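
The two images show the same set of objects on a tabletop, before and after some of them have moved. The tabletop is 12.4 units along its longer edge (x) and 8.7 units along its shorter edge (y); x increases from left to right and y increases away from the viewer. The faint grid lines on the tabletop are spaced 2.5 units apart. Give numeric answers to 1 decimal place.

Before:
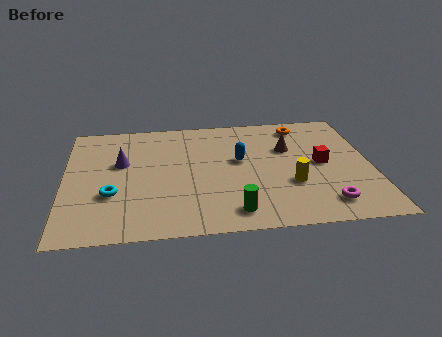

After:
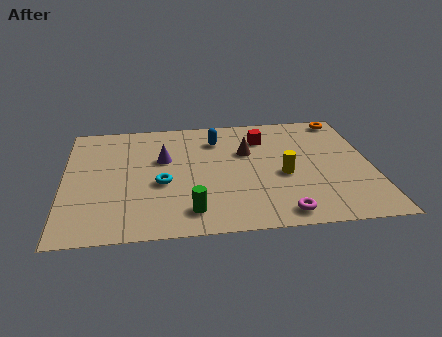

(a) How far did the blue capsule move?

1.9

From (7.1, 5.0) to (6.2, 6.7), the blue capsule covered √(0.9² + 1.7²) ≈ 1.9 units.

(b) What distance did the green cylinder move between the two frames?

1.7

The green cylinder was near (6.7, 1.3) before and (5.0, 1.5) after, so it travelled √(1.7² + 0.2²) ≈ 1.7 units.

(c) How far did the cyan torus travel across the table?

2.1

From (1.9, 3.0) to (3.9, 3.6), the cyan torus covered √(2.0² + 0.6²) ≈ 2.1 units.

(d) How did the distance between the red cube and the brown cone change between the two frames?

-0.6

Before: roughly 1.8 units apart; after: 1.2. That's 0.6 units closer together.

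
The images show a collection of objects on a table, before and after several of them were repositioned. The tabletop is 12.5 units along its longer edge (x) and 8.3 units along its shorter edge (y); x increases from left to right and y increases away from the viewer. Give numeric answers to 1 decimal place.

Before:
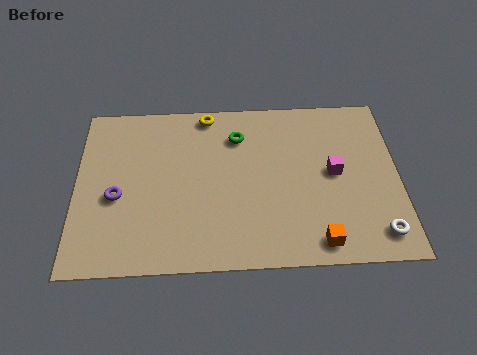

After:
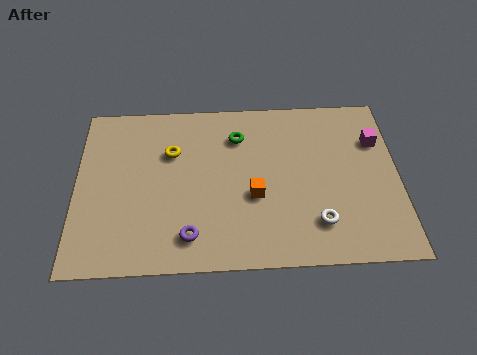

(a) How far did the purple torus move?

3.4

From (1.6, 3.5) to (4.4, 1.5), the purple torus covered √(2.8² + 2.0²) ≈ 3.4 units.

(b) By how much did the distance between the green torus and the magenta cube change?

+1.2

The distance was about 4.2 in the first image and 5.4 in the second, so they moved 1.2 units further apart.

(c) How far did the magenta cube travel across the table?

2.3

From (10.0, 4.3) to (11.7, 5.8), the magenta cube covered √(1.7² + 1.5²) ≈ 2.3 units.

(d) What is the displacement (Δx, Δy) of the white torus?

(-2.3, 0.6)

The white torus was at about (11.6, 1.3) and moved to about (9.3, 1.9).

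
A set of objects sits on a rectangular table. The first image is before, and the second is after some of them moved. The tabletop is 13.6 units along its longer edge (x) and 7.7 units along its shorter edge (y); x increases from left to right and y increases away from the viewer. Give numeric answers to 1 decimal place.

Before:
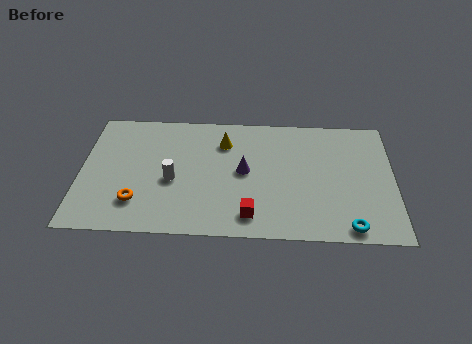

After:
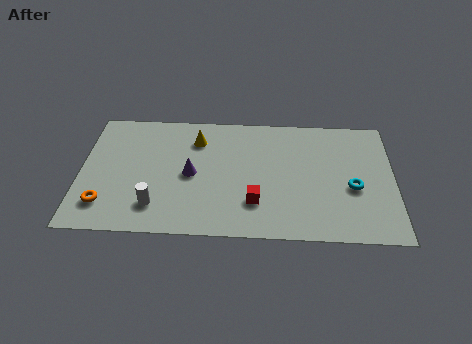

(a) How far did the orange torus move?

1.4

The orange torus moved from about (2.5, 1.9) to (1.1, 1.7), a distance of √(1.4² + 0.2²) ≈ 1.4.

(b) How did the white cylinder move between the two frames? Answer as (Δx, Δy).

(-0.7, -1.6)

The white cylinder was at about (4.0, 3.3) and moved to about (3.3, 1.7).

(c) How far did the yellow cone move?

1.2

The yellow cone moved from about (6.2, 5.8) to (5.0, 5.9), a distance of √(1.2² + 0.1²) ≈ 1.2.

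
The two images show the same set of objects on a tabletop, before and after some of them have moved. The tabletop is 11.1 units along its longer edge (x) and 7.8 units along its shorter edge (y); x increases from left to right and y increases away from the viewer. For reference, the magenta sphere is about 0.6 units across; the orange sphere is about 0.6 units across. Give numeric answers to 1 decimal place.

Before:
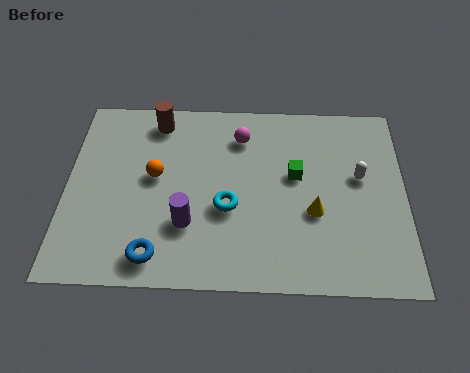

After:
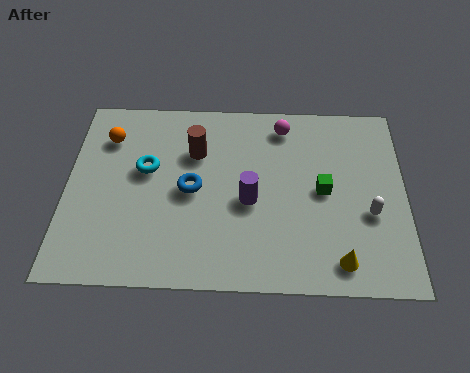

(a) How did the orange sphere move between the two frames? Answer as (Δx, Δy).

(-1.6, 1.6)

From the two frames, the orange sphere sits at roughly (2.9, 4.3) before and (1.3, 5.9) after.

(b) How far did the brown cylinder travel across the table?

1.8

From (2.9, 6.7) to (4.2, 5.4), the brown cylinder covered √(1.3² + 1.3²) ≈ 1.8 units.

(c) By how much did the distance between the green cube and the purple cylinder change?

-1.6

They were about 4.1 units apart before and 2.5 after — 1.6 units closer together.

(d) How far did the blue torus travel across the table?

2.9

The blue torus was near (3.0, 1.1) before and (4.1, 3.8) after, so it travelled √(1.1² + 2.7²) ≈ 2.9 units.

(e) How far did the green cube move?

1.1

The green cube moved from about (7.5, 4.5) to (8.4, 3.9), a distance of √(0.9² + 0.6²) ≈ 1.1.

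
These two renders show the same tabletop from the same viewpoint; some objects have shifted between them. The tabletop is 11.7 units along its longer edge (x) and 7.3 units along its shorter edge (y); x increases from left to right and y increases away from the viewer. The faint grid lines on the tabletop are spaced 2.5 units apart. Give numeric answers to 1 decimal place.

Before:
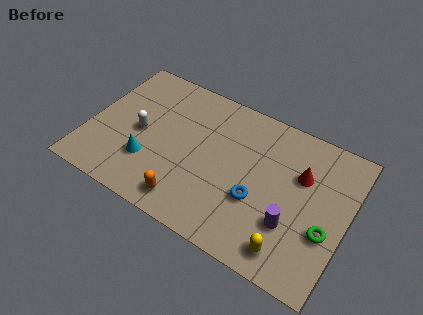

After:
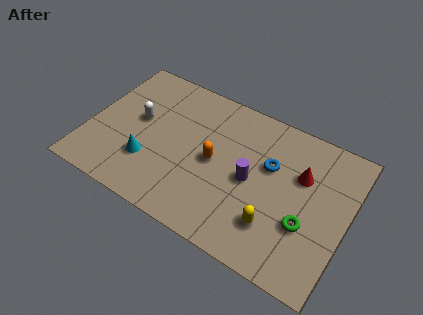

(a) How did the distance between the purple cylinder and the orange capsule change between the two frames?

-3.0

The distance was about 4.7 in the first image and 1.7 in the second, so they moved 3.0 units closer together.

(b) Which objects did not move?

the cyan cone and the red cone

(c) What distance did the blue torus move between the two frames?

1.9

The blue torus moved from about (7.8, 2.7) to (8.1, 4.6), a distance of √(0.3² + 1.9²) ≈ 1.9.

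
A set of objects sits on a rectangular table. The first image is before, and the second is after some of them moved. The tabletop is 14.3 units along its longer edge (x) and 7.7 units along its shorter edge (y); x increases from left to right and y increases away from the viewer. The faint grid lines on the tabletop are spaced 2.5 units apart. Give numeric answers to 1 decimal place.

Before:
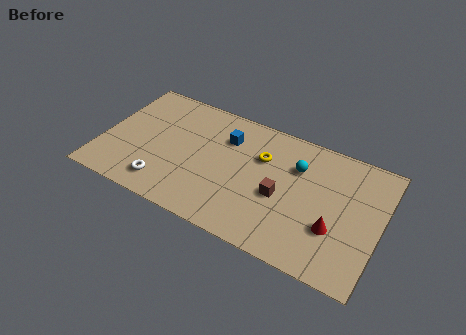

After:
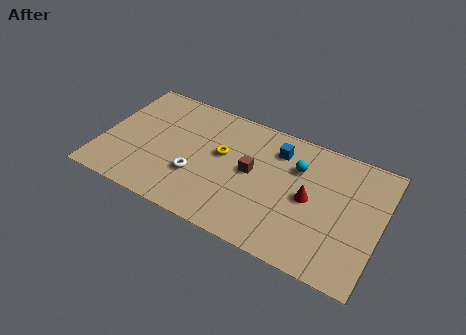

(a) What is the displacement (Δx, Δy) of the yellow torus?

(-2.0, -0.7)

The yellow torus started near (8.1, 5.2) and ended near (6.1, 4.5).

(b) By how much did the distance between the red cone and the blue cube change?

-3.7

They were about 6.6 units apart before and 2.9 after — 3.7 units closer together.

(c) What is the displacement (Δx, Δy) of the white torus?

(1.5, 1.2)

From the two frames, the white torus sits at roughly (3.5, 1.4) before and (5.0, 2.6) after.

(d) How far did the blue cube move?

2.6

From (6.2, 5.6) to (8.8, 6.0), the blue cube covered √(2.6² + 0.4²) ≈ 2.6 units.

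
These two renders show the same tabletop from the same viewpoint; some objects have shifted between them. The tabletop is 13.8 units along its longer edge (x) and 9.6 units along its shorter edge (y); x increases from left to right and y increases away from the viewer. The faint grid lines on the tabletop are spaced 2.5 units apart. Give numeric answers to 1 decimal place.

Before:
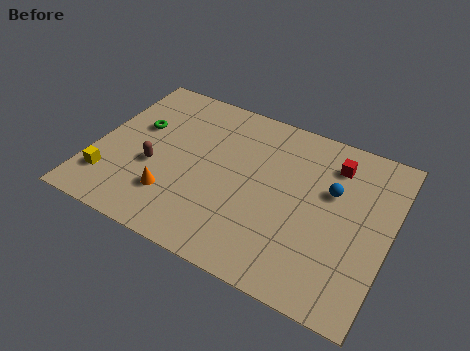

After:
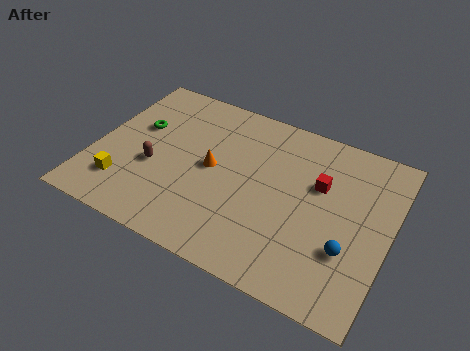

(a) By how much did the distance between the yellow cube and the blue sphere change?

-0.3

They were about 10.7 units apart before and 10.4 after — 0.3 units closer together.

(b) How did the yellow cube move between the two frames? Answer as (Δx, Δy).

(0.7, 0.0)

The yellow cube started near (1.0, 2.2) and ended near (1.7, 2.2).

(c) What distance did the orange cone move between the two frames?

2.8

The orange cone was near (4.0, 2.5) before and (5.5, 4.9) after, so it travelled √(1.5² + 2.4²) ≈ 2.8 units.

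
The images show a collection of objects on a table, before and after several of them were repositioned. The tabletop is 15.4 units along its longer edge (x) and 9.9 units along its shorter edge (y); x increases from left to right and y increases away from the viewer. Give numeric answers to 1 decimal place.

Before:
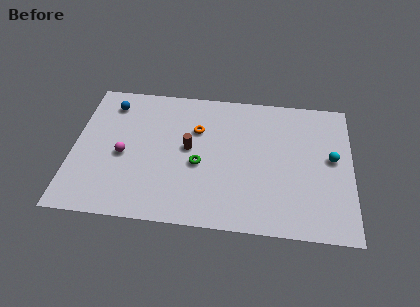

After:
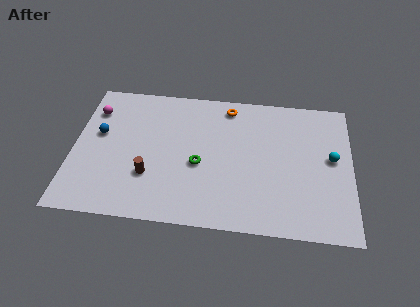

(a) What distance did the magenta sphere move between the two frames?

3.6

From (2.8, 4.4) to (1.0, 7.5), the magenta sphere covered √(1.8² + 3.1²) ≈ 3.6 units.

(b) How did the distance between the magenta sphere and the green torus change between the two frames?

+2.6

They were about 4.2 units apart before and 6.8 after — 2.6 units further apart.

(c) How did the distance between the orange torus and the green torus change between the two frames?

+2.1

Before: roughly 2.5 units apart; after: 4.6. That's 2.1 units further apart.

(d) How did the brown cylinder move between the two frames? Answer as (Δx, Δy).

(-2.1, -2.2)

From the two frames, the brown cylinder sits at roughly (6.4, 5.3) before and (4.3, 3.1) after.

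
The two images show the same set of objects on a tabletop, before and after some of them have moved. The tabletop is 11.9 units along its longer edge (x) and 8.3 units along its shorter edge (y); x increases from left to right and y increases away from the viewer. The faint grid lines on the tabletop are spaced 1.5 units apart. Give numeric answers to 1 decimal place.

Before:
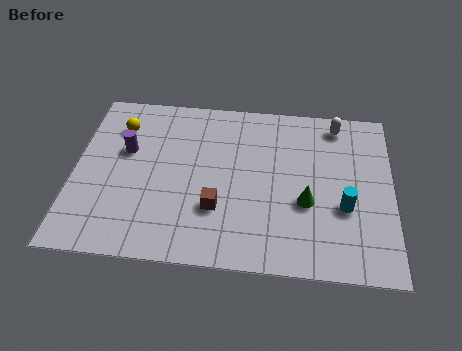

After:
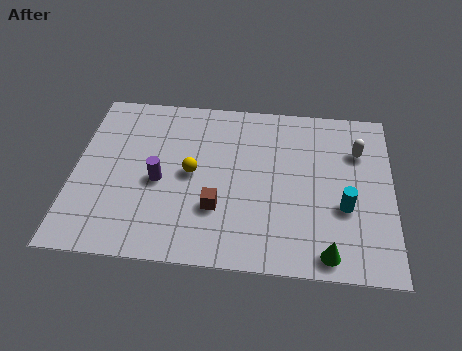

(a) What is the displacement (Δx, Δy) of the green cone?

(0.8, -2.3)

The green cone was at about (8.7, 3.2) and moved to about (9.5, 0.9).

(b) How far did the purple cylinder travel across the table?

1.9

The purple cylinder was near (1.9, 5.1) before and (3.2, 3.7) after, so it travelled √(1.3² + 1.4²) ≈ 1.9 units.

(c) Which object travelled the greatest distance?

the yellow sphere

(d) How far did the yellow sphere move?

3.5

The yellow sphere moved from about (1.6, 6.3) to (4.4, 4.2), a distance of √(2.8² + 2.1²) ≈ 3.5.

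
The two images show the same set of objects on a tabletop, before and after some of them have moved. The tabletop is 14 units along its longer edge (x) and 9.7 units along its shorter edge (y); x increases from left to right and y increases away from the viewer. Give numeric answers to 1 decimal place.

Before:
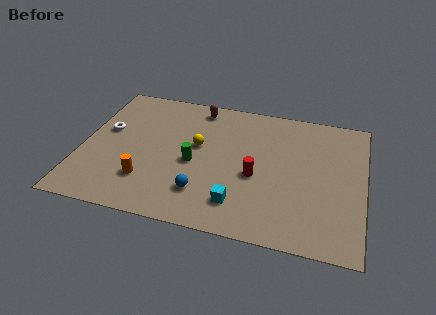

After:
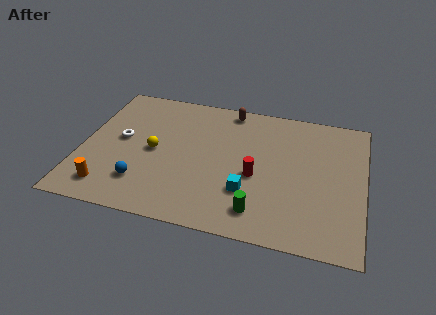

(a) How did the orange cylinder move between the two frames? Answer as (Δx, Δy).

(-1.8, -0.9)

From the two frames, the orange cylinder sits at roughly (3.4, 2.5) before and (1.6, 1.6) after.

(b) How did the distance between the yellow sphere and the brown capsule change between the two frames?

+2.4

Before: roughly 2.9 units apart; after: 5.3. That's 2.4 units further apart.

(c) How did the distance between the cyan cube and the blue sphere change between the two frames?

+3.4

They were about 1.8 units apart before and 5.2 after — 3.4 units further apart.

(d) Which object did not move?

the red cylinder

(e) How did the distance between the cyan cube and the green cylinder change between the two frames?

-2.0

Before: roughly 3.3 units apart; after: 1.3. That's 2.0 units closer together.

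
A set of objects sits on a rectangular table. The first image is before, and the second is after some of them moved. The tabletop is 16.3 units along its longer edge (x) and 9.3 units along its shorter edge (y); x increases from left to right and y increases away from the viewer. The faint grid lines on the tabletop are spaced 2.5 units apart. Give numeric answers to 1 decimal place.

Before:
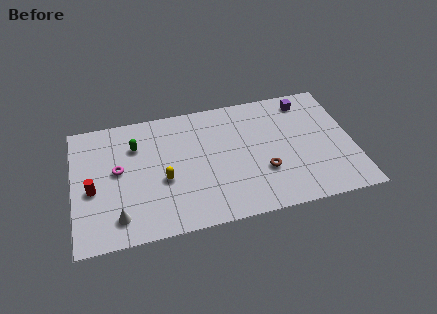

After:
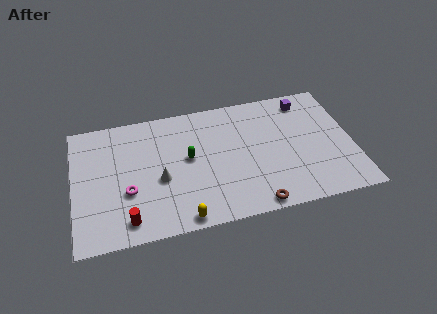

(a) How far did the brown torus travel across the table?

2.4

From (11.0, 3.1) to (10.3, 0.8), the brown torus covered √(0.7² + 2.3²) ≈ 2.4 units.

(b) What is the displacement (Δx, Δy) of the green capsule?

(3.0, -1.6)

The green capsule was at about (3.7, 6.7) and moved to about (6.7, 5.1).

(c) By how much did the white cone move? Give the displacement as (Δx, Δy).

(2.5, 2.2)

The white cone was at about (2.5, 1.7) and moved to about (5.0, 3.9).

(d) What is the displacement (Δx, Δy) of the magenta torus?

(0.5, -1.7)

The magenta torus was at about (2.6, 5.1) and moved to about (3.1, 3.4).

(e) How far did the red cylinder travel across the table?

3.2

The red cylinder moved from about (1.1, 4.0) to (3.0, 1.4), a distance of √(1.9² + 2.6²) ≈ 3.2.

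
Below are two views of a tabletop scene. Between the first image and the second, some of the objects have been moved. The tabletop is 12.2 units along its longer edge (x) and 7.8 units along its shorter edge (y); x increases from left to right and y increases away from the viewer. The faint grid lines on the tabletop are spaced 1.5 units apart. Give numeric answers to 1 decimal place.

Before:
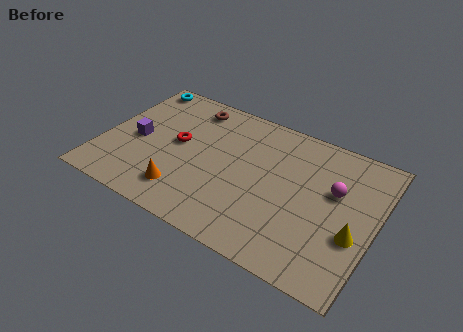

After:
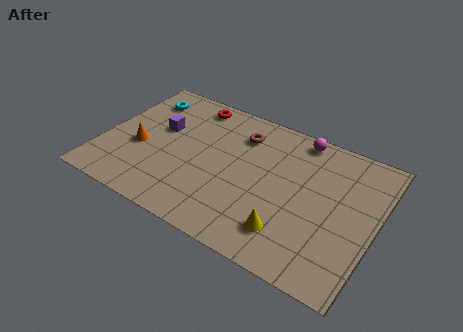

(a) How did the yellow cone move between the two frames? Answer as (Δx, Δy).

(-2.7, -1.2)

From the two frames, the yellow cone sits at roughly (11.4, 2.9) before and (8.7, 1.7) after.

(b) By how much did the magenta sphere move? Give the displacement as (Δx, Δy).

(-1.9, 2.2)

The magenta sphere started near (10.3, 4.8) and ended near (8.4, 7.0).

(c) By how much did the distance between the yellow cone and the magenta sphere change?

+3.1

Before: roughly 2.2 units apart; after: 5.3. That's 3.1 units further apart.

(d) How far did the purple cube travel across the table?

1.4

The purple cube was near (1.5, 3.6) before and (2.4, 4.7) after, so it travelled √(0.9² + 1.1²) ≈ 1.4 units.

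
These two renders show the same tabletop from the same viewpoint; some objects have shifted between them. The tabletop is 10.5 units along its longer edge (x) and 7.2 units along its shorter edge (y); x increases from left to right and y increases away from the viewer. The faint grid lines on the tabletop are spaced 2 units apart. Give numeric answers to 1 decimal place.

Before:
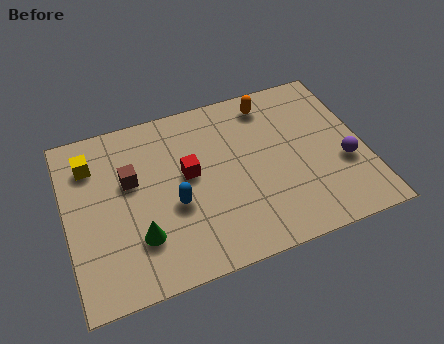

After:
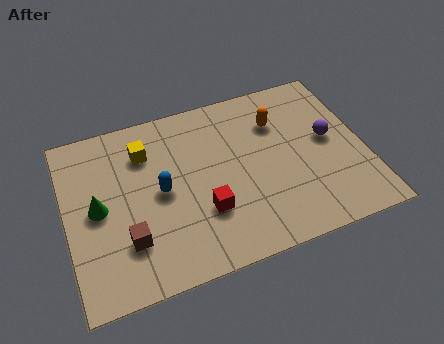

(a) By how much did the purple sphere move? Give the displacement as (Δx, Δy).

(-0.4, 1.2)

The purple sphere started near (9.7, 2.7) and ended near (9.3, 3.9).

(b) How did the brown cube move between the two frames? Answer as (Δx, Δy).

(-0.3, -2.4)

The brown cube started near (2.3, 4.4) and ended near (2.0, 2.0).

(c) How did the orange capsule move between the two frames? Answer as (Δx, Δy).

(0.2, -0.9)

The orange capsule started near (7.4, 6.1) and ended near (7.6, 5.2).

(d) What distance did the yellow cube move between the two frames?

1.9

The yellow cube was near (1.0, 5.5) before and (2.9, 5.4) after, so it travelled √(1.9² + 0.1²) ≈ 1.9 units.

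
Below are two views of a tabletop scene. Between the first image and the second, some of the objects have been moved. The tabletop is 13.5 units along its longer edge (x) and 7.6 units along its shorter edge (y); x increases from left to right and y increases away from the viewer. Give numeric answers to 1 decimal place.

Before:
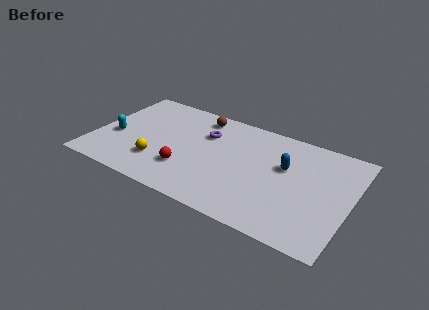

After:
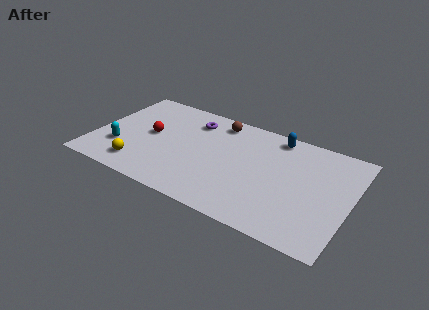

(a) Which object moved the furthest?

the red sphere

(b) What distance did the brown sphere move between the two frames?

1.0

The brown sphere was near (5.2, 6.5) before and (6.2, 6.5) after, so it travelled √(1.0² + 0.0²) ≈ 1.0 units.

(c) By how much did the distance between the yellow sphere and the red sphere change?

+1.1

Before: roughly 1.5 units apart; after: 2.6. That's 1.1 units further apart.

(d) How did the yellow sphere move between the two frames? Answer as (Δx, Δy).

(-0.9, -0.7)

From the two frames, the yellow sphere sits at roughly (3.6, 2.1) before and (2.7, 1.4) after.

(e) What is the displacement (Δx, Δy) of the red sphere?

(-2.2, 1.8)

The red sphere was at about (5.1, 2.2) and moved to about (2.9, 4.0).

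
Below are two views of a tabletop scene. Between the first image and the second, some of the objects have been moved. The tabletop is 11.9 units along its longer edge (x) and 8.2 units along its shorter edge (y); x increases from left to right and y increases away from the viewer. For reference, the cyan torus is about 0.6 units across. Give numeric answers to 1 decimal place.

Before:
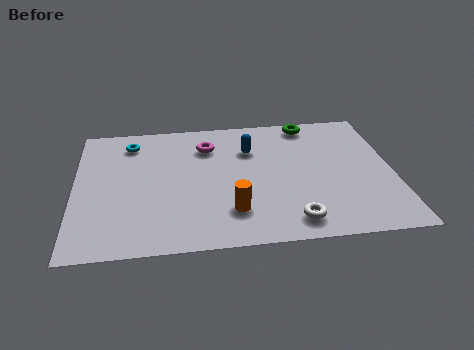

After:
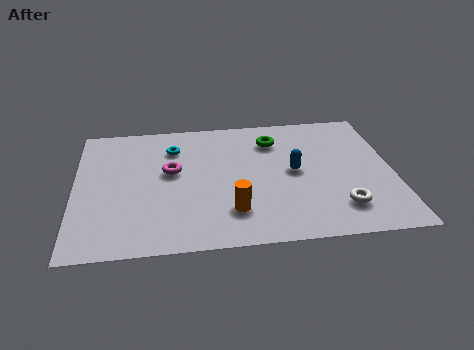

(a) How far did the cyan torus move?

1.7

The cyan torus moved from about (2.1, 6.7) to (3.7, 6.2), a distance of √(1.6² + 0.5²) ≈ 1.7.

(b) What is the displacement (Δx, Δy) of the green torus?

(-1.4, -1.0)

The green torus started near (8.9, 7.3) and ended near (7.5, 6.3).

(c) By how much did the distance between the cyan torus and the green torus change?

-3.0

Before: roughly 6.8 units apart; after: 3.8. That's 3.0 units closer together.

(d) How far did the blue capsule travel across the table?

2.3

From (6.6, 5.8) to (8.2, 4.2), the blue capsule covered √(1.6² + 1.6²) ≈ 2.3 units.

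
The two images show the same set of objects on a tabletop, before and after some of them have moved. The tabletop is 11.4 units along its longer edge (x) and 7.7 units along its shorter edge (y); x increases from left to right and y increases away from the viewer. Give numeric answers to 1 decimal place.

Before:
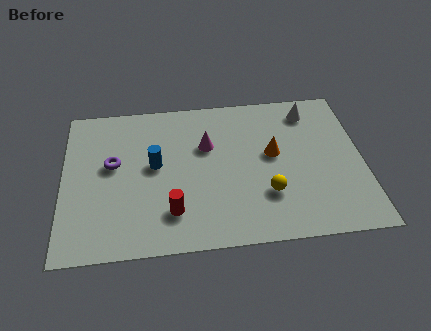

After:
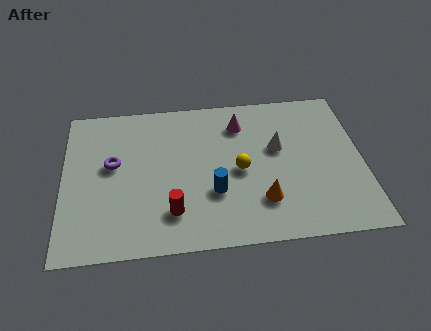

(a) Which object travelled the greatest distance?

the blue cylinder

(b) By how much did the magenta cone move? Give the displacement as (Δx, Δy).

(1.3, 1.0)

The magenta cone started near (5.5, 5.0) and ended near (6.8, 6.0).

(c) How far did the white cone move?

2.2

From (9.5, 6.4) to (8.2, 4.6), the white cone covered √(1.3² + 1.8²) ≈ 2.2 units.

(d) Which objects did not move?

the purple torus and the red cylinder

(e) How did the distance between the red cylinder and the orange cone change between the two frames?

-1.2

Before: roughly 4.6 units apart; after: 3.4. That's 1.2 units closer together.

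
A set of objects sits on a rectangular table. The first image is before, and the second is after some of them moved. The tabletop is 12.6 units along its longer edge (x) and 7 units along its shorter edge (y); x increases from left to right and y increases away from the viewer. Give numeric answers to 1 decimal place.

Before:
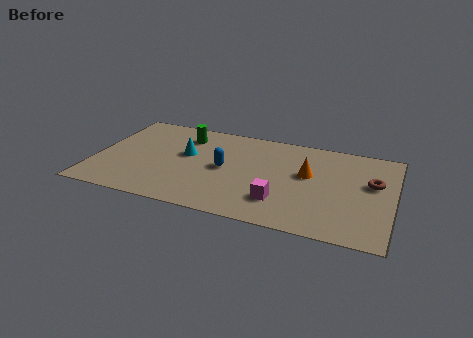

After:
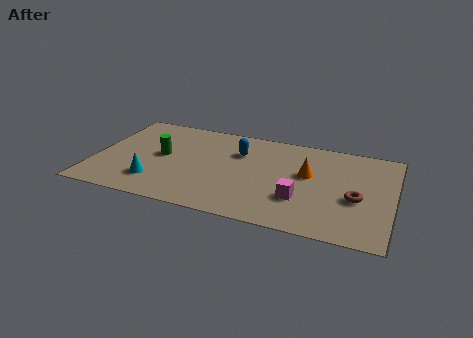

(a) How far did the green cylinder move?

2.0

From (3.6, 5.5) to (2.8, 3.7), the green cylinder covered √(0.8² + 1.8²) ≈ 2.0 units.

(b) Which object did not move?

the orange cone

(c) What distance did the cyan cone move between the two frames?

2.6

The cyan cone was near (3.8, 4.1) before and (2.7, 1.7) after, so it travelled √(1.1² + 2.4²) ≈ 2.6 units.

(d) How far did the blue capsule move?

1.5

From (5.5, 3.5) to (6.0, 4.9), the blue capsule covered √(0.5² + 1.4²) ≈ 1.5 units.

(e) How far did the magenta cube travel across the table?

0.9

From (8.0, 1.8) to (8.8, 2.2), the magenta cube covered √(0.8² + 0.4²) ≈ 0.9 units.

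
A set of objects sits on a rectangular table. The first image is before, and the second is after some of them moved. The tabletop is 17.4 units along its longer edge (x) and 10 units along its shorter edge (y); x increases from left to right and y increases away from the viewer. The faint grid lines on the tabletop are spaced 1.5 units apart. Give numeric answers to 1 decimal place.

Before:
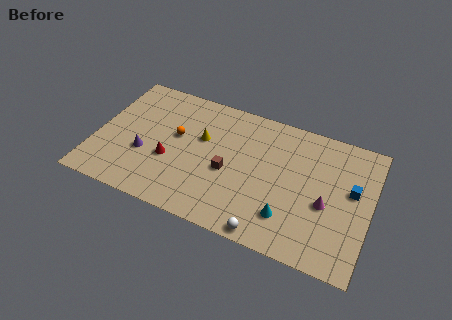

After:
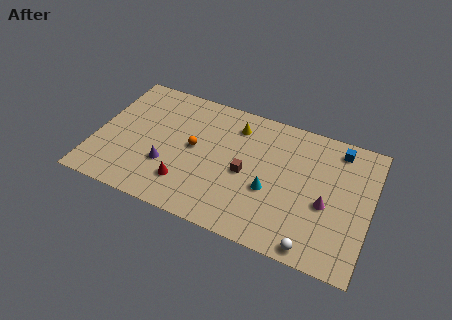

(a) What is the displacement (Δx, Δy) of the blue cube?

(-1.1, 2.8)

The blue cube started near (16.2, 5.8) and ended near (15.1, 8.6).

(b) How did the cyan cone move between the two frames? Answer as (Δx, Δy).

(-1.3, 1.5)

From the two frames, the cyan cone sits at roughly (12.5, 2.4) before and (11.2, 3.9) after.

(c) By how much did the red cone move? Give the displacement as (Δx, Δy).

(1.2, -1.4)

From the two frames, the red cone sits at roughly (4.8, 3.8) before and (6.0, 2.4) after.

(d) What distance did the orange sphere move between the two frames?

1.3

The orange sphere moved from about (5.0, 5.8) to (6.2, 5.3), a distance of √(1.2² + 0.5²) ≈ 1.3.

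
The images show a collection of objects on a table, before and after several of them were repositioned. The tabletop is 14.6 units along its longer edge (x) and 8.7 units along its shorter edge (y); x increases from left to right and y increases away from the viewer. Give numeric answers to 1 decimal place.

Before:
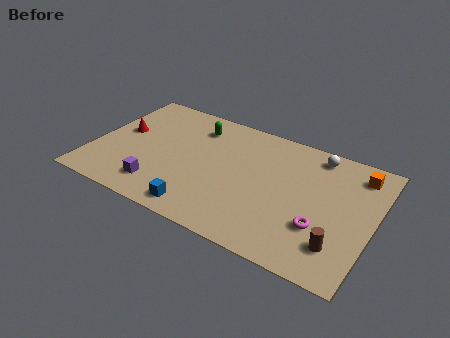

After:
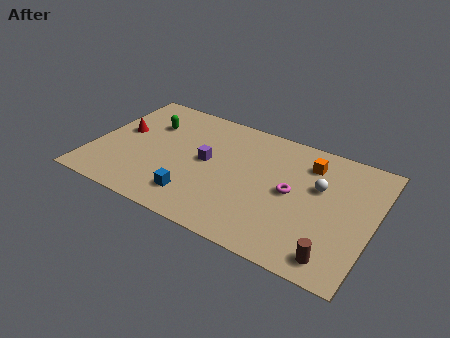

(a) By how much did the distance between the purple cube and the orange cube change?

-5.6

They were about 11.2 units apart before and 5.6 after — 5.6 units closer together.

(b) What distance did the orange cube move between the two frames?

2.5

From (13.5, 7.2) to (11.0, 6.8), the orange cube covered √(2.5² + 0.4²) ≈ 2.5 units.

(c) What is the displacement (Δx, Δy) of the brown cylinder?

(-0.1, -0.8)

From the two frames, the brown cylinder sits at roughly (13.1, 2.0) before and (13.0, 1.2) after.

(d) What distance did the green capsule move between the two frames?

2.5

The green capsule moved from about (5.0, 6.9) to (2.6, 6.1), a distance of √(2.4² + 0.8²) ≈ 2.5.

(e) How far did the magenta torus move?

2.3

From (12.1, 2.8) to (10.4, 4.4), the magenta torus covered √(1.7² + 1.6²) ≈ 2.3 units.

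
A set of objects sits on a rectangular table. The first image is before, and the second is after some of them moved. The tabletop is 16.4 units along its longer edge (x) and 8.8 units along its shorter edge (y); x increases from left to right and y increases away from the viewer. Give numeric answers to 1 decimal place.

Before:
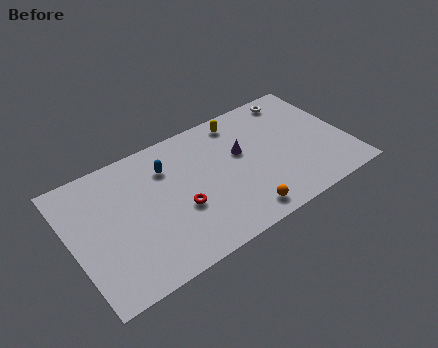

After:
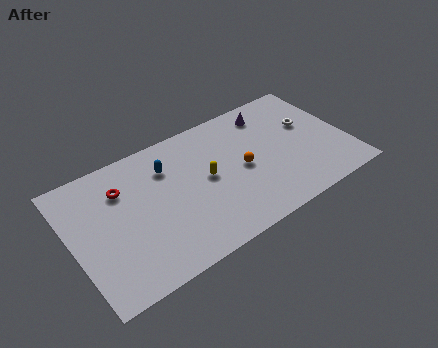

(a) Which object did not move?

the blue capsule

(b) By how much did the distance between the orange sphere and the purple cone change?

-0.4

Before: roughly 4.2 units apart; after: 3.8. That's 0.4 units closer together.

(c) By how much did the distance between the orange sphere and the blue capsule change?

-1.6

Before: roughly 6.4 units apart; after: 4.8. That's 1.6 units closer together.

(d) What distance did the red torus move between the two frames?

4.2

The red torus moved from about (6.2, 3.4) to (3.2, 6.4), a distance of √(3.0² + 3.0²) ≈ 4.2.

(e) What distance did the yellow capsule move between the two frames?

3.9

The yellow capsule moved from about (10.5, 7.6) to (8.0, 4.6), a distance of √(2.5² + 3.0²) ≈ 3.9.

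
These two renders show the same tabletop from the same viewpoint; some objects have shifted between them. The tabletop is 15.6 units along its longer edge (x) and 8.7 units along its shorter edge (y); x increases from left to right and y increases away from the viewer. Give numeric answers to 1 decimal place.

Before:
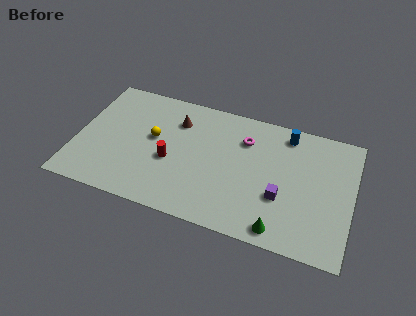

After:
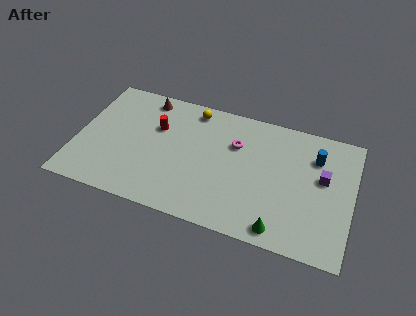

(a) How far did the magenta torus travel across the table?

0.7

From (9.4, 6.4) to (8.9, 5.9), the magenta torus covered √(0.5² + 0.5²) ≈ 0.7 units.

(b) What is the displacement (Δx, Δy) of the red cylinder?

(-1.0, 2.1)

From the two frames, the red cylinder sits at roughly (5.4, 3.6) before and (4.4, 5.7) after.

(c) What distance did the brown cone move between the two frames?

2.2

The brown cone was near (5.5, 6.5) before and (3.6, 7.6) after, so it travelled √(1.9² + 1.1²) ≈ 2.2 units.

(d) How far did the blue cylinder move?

2.0

From (11.7, 7.5) to (13.4, 6.4), the blue cylinder covered √(1.7² + 1.1²) ≈ 2.0 units.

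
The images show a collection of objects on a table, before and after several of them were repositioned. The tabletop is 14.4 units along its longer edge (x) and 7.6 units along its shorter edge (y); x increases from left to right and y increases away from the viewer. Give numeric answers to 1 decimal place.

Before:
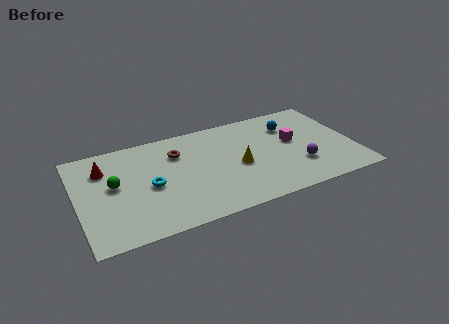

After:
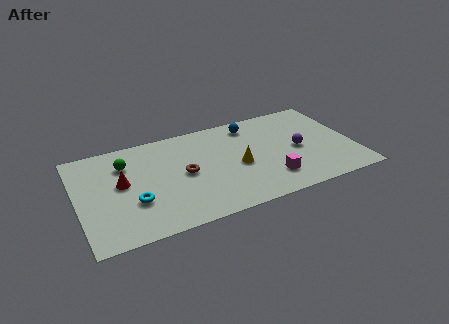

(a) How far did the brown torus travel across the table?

1.7

From (5.3, 5.5) to (5.5, 3.8), the brown torus covered √(0.2² + 1.7²) ≈ 1.7 units.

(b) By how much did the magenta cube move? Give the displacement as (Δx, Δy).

(-1.5, -2.5)

The magenta cube started near (11.3, 4.3) and ended near (9.8, 1.8).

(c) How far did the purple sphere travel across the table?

1.3

The purple sphere moved from about (11.4, 2.3) to (11.5, 3.6), a distance of √(0.1² + 1.3²) ≈ 1.3.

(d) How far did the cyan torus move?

1.3

From (3.7, 3.5) to (2.8, 2.6), the cyan torus covered √(0.9² + 0.9²) ≈ 1.3 units.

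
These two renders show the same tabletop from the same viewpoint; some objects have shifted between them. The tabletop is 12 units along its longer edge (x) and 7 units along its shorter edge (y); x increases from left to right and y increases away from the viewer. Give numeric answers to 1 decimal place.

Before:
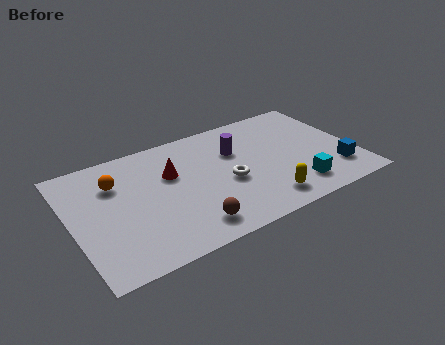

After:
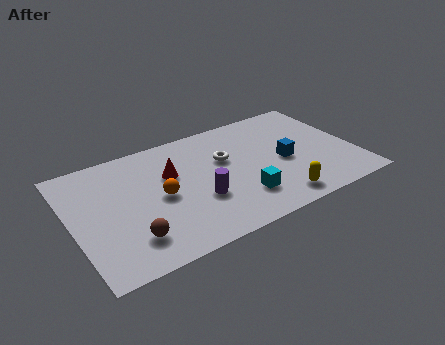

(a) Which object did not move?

the red cone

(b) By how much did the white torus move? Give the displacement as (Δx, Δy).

(0.1, 1.4)

The white torus was at about (6.5, 3.0) and moved to about (6.6, 4.4).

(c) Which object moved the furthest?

the purple cylinder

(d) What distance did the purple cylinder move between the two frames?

2.9

The purple cylinder moved from about (7.1, 4.7) to (5.2, 2.5), a distance of √(1.9² + 2.2²) ≈ 2.9.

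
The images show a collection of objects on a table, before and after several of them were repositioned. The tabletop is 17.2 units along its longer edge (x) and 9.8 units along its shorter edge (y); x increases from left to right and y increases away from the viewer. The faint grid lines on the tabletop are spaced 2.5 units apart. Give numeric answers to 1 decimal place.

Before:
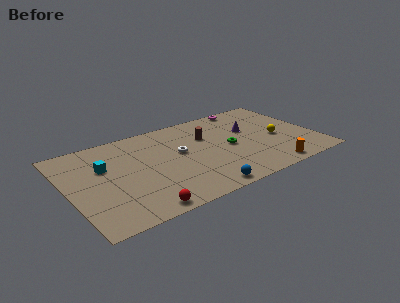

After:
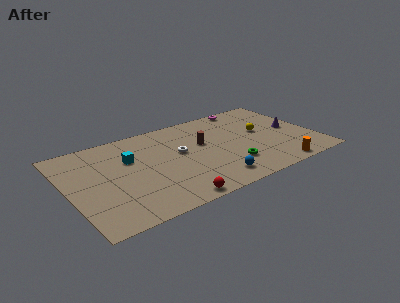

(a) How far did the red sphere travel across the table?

2.1

The red sphere was near (4.3, 0.9) before and (6.4, 0.8) after, so it travelled √(2.1² + 0.1²) ≈ 2.1 units.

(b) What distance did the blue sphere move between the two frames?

1.2

The blue sphere was near (8.5, 0.9) before and (9.5, 1.6) after, so it travelled √(1.0² + 0.7²) ≈ 1.2 units.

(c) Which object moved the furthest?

the purple cone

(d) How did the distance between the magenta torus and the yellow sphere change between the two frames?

-1.4

They were about 4.9 units apart before and 3.5 after — 1.4 units closer together.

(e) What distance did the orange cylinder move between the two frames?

0.5

The orange cylinder moved from about (13.4, 1.0) to (13.9, 0.9), a distance of √(0.5² + 0.1²) ≈ 0.5.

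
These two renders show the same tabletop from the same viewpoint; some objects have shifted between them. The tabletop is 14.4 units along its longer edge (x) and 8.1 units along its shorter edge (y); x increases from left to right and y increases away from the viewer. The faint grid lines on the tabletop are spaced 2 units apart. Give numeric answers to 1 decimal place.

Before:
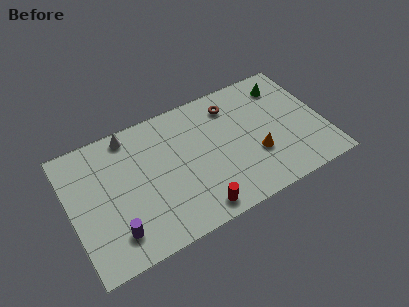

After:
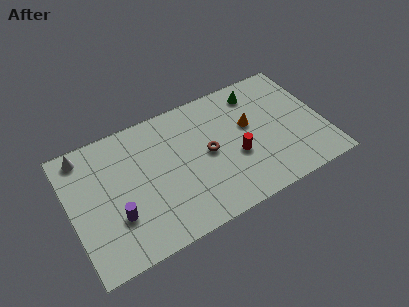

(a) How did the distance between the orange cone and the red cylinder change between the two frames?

-2.2

The distance was about 4.1 in the first image and 1.9 in the second, so they moved 2.2 units closer together.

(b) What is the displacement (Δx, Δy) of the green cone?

(-1.6, 0.2)

The green cone was at about (12.6, 6.5) and moved to about (11.0, 6.7).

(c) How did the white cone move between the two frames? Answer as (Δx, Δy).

(-2.6, -0.1)

From the two frames, the white cone sits at roughly (3.7, 7.2) before and (1.1, 7.1) after.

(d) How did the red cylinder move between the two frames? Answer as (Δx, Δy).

(2.6, 2.2)

The red cylinder was at about (6.7, 1.0) and moved to about (9.3, 3.2).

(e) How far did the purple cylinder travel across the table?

0.9

The purple cylinder was near (2.2, 1.7) before and (2.4, 2.6) after, so it travelled √(0.2² + 0.9²) ≈ 0.9 units.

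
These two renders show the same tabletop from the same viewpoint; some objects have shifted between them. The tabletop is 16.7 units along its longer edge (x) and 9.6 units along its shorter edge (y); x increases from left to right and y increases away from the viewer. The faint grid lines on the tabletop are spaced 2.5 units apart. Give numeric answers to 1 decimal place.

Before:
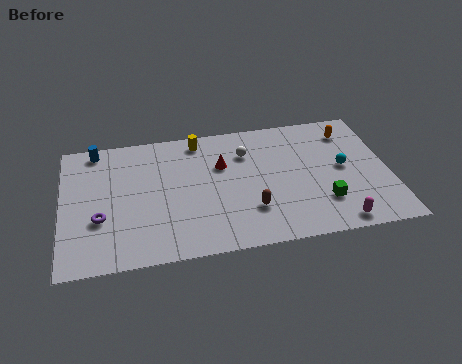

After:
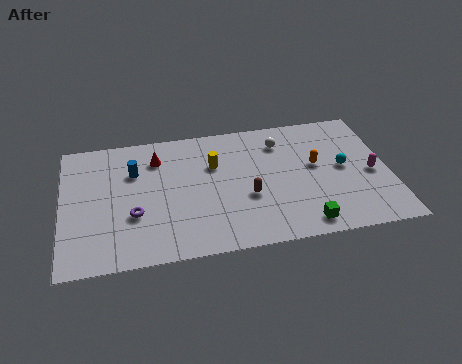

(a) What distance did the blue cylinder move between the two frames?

2.8

The blue cylinder was near (1.8, 8.6) before and (3.7, 6.6) after, so it travelled √(1.9² + 2.0²) ≈ 2.8 units.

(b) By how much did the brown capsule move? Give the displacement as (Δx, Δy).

(-0.1, 1.0)

The brown capsule started near (9.5, 2.7) and ended near (9.4, 3.7).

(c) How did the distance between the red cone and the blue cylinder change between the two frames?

-5.4

The distance was about 6.8 in the first image and 1.4 in the second, so they moved 5.4 units closer together.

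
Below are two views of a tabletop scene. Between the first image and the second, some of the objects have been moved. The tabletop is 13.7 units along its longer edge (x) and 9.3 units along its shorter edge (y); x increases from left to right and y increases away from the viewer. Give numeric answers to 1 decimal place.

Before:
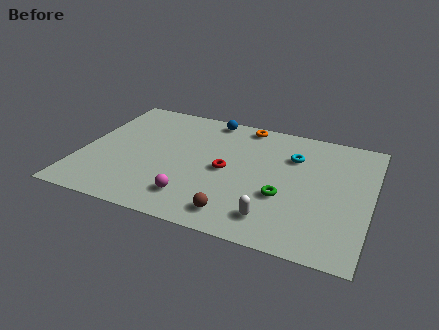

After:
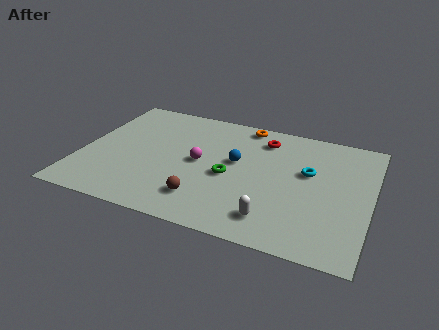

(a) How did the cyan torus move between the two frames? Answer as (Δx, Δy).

(0.8, -1.0)

The cyan torus was at about (9.9, 6.6) and moved to about (10.7, 5.6).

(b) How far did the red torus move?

3.4

The red torus moved from about (6.9, 4.5) to (8.4, 7.5), a distance of √(1.5² + 3.0²) ≈ 3.4.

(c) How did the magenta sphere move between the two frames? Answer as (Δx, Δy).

(0.0, 2.8)

The magenta sphere started near (5.6, 1.9) and ended near (5.6, 4.7).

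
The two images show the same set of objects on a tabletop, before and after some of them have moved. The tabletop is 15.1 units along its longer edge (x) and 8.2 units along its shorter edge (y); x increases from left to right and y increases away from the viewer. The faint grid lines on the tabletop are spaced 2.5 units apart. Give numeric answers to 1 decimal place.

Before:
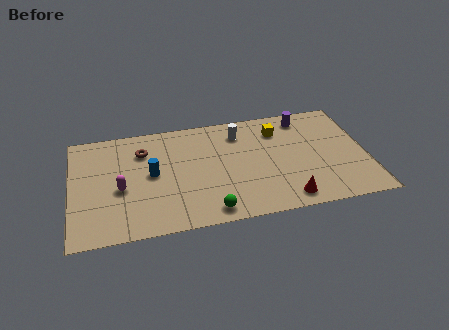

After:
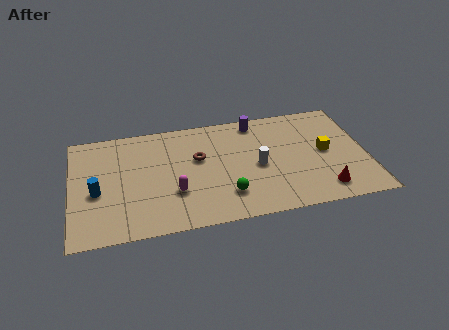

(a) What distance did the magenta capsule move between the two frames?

2.8

The magenta capsule was near (2.5, 3.5) before and (5.2, 2.7) after, so it travelled √(2.7² + 0.8²) ≈ 2.8 units.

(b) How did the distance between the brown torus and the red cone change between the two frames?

-1.5

Before: roughly 8.7 units apart; after: 7.2. That's 1.5 units closer together.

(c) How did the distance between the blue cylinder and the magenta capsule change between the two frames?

+2.2

They were about 1.8 units apart before and 4.0 after — 2.2 units further apart.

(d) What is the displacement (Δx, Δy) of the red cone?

(1.9, 0.3)

The red cone started near (10.8, 1.1) and ended near (12.7, 1.4).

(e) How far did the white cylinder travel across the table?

2.8

The white cylinder moved from about (8.7, 6.5) to (9.5, 3.8), a distance of √(0.8² + 2.7²) ≈ 2.8.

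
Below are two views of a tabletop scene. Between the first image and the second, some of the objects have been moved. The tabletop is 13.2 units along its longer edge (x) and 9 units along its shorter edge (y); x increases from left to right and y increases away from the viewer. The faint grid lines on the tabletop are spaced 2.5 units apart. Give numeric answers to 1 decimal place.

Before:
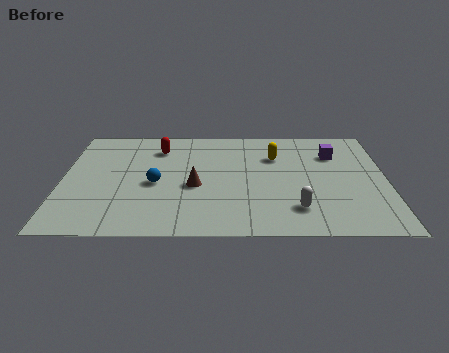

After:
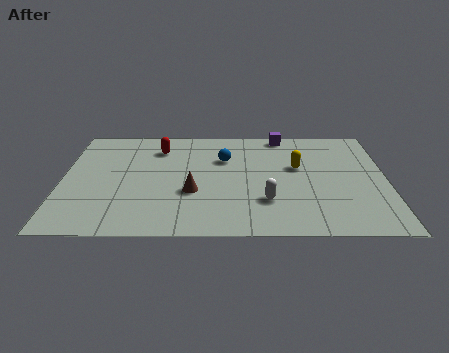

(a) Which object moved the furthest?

the blue sphere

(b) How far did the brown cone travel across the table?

0.5

The brown cone moved from about (5.4, 3.8) to (5.3, 3.3), a distance of √(0.1² + 0.5²) ≈ 0.5.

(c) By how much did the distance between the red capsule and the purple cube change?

-2.0

Before: roughly 7.2 units apart; after: 5.2. That's 2.0 units closer together.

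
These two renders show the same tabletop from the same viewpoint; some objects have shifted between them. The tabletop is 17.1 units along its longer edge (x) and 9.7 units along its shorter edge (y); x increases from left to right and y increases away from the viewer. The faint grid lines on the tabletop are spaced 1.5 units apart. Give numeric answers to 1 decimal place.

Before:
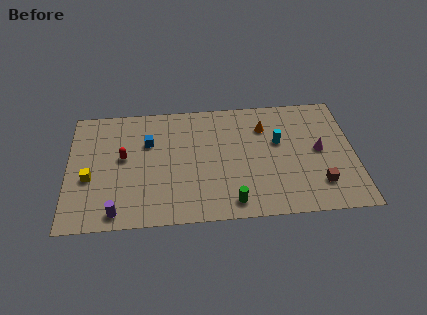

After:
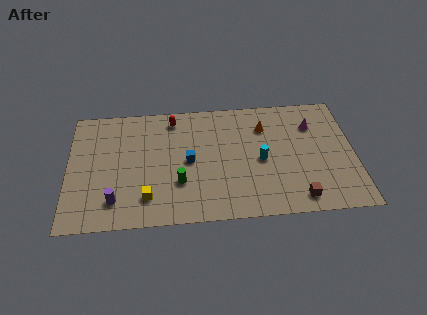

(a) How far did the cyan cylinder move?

1.8

From (12.6, 5.9) to (11.5, 4.5), the cyan cylinder covered √(1.1² + 1.4²) ≈ 1.8 units.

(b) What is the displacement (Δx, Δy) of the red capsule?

(3.0, 2.9)

The red capsule started near (3.3, 5.4) and ended near (6.3, 8.3).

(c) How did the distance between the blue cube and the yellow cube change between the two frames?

-0.7

They were about 4.4 units apart before and 3.7 after — 0.7 units closer together.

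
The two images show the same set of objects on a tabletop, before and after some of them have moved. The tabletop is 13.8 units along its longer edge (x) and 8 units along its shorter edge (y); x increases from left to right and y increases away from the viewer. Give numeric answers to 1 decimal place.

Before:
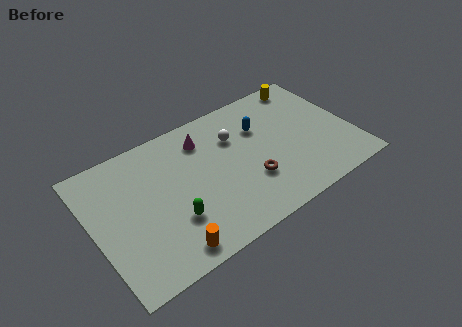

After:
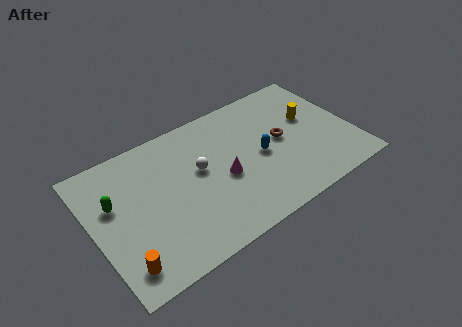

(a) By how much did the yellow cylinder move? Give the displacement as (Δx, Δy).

(-0.3, -2.3)

From the two frames, the yellow cylinder sits at roughly (12.1, 7.1) before and (11.8, 4.8) after.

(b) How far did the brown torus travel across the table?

2.6

The brown torus was near (8.1, 2.6) before and (10.1, 4.2) after, so it travelled √(2.0² + 1.6²) ≈ 2.6 units.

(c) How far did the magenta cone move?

2.9

The magenta cone moved from about (6.2, 6.3) to (6.8, 3.5), a distance of √(0.6² + 2.8²) ≈ 2.9.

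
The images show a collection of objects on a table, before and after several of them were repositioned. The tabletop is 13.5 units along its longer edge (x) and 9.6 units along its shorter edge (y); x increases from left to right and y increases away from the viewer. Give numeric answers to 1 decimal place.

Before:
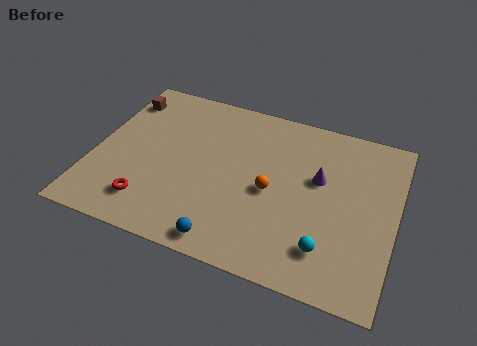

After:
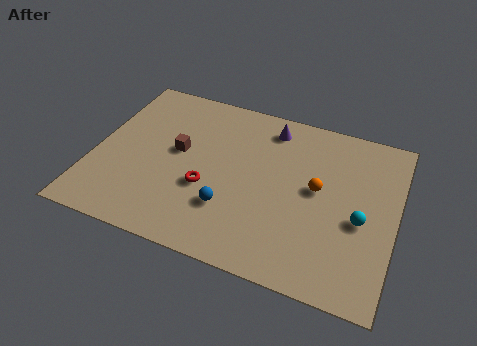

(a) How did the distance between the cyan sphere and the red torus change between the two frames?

-1.1

Before: roughly 7.9 units apart; after: 6.8. That's 1.1 units closer together.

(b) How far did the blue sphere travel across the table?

1.8

The blue sphere moved from about (6.4, 1.0) to (6.3, 2.8), a distance of √(0.1² + 1.8²) ≈ 1.8.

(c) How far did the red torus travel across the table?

2.9

The red torus moved from about (2.8, 1.9) to (5.2, 3.6), a distance of √(2.4² + 1.7²) ≈ 2.9.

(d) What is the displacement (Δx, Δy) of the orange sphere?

(2.0, 0.8)

The orange sphere started near (8.0, 4.4) and ended near (10.0, 5.2).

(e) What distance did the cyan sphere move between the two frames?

2.4

The cyan sphere moved from about (10.7, 2.1) to (12.0, 4.1), a distance of √(1.3² + 2.0²) ≈ 2.4.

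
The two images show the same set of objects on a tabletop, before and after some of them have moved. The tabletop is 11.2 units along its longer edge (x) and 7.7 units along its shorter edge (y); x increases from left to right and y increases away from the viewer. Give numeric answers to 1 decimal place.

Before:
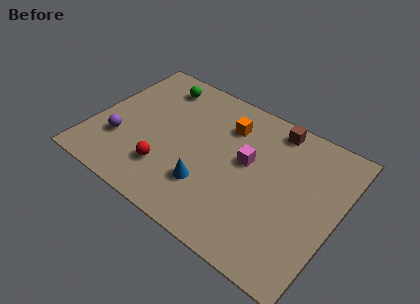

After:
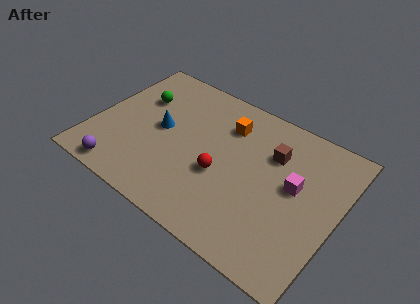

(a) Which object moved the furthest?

the blue cone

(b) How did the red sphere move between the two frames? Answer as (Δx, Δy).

(2.3, 1.1)

From the two frames, the red sphere sits at roughly (3.7, 2.0) before and (6.0, 3.1) after.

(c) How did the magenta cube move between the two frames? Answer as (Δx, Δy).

(2.2, -0.1)

The magenta cube started near (7.0, 4.4) and ended near (9.2, 4.3).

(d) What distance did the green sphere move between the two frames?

1.4

The green sphere moved from about (2.4, 6.4) to (1.7, 5.2), a distance of √(0.7² + 1.2²) ≈ 1.4.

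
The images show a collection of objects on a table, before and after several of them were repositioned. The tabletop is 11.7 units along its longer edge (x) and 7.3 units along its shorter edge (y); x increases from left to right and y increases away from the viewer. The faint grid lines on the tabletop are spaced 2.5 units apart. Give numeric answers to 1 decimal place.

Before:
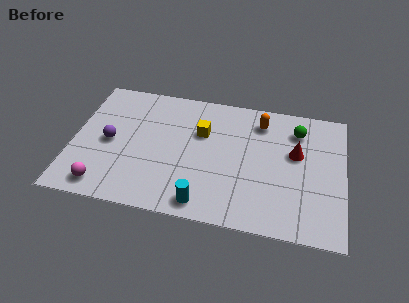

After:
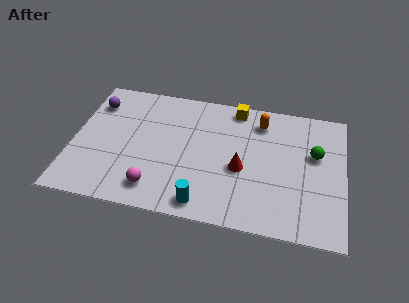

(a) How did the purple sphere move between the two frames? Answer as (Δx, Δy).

(-0.8, 2.1)

The purple sphere started near (1.6, 3.5) and ended near (0.8, 5.6).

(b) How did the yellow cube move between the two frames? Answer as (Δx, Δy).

(1.4, 1.7)

The yellow cube was at about (5.5, 4.8) and moved to about (6.9, 6.5).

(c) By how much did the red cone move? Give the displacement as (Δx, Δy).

(-2.3, -1.3)

The red cone was at about (9.6, 4.4) and moved to about (7.3, 3.1).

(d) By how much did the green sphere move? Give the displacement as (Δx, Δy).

(0.8, -1.2)

The green sphere was at about (9.6, 5.7) and moved to about (10.4, 4.5).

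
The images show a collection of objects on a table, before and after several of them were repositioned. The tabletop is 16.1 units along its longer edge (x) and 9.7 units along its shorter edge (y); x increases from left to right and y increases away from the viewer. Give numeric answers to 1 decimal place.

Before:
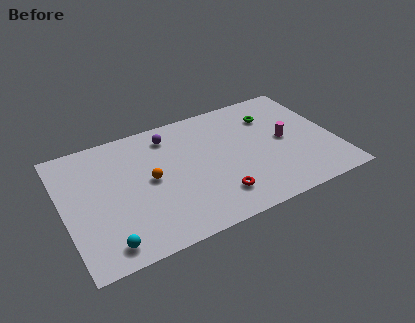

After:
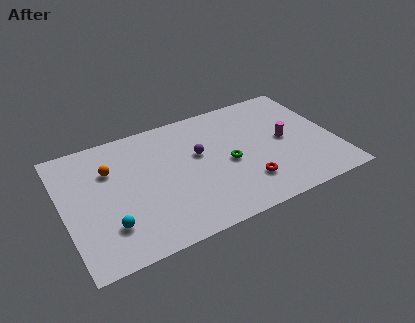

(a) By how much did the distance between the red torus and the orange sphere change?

+4.1

Before: roughly 4.6 units apart; after: 8.7. That's 4.1 units further apart.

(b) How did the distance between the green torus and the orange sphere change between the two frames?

-0.7

Before: roughly 7.9 units apart; after: 7.2. That's 0.7 units closer together.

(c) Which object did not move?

the magenta cylinder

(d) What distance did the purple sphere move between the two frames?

2.7

From (6.6, 8.0) to (8.1, 5.8), the purple sphere covered √(1.5² + 2.2²) ≈ 2.7 units.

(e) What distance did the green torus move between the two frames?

4.1

The green torus was near (12.7, 7.2) before and (9.7, 4.4) after, so it travelled √(3.0² + 2.8²) ≈ 4.1 units.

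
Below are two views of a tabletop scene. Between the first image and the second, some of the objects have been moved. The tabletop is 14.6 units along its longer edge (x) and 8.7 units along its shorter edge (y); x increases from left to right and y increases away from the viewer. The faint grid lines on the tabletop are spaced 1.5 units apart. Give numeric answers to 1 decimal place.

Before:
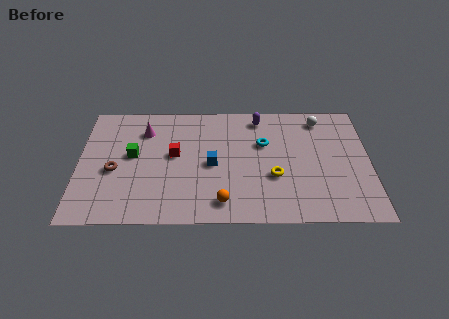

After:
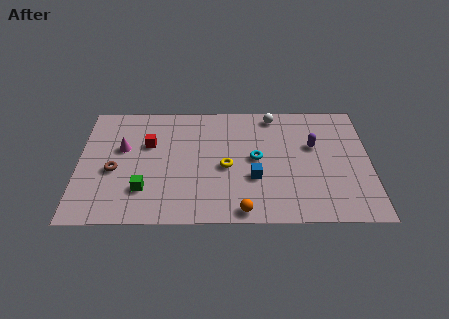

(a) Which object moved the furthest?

the purple capsule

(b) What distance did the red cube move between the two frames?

1.5

The red cube moved from about (4.8, 4.8) to (3.5, 5.6), a distance of √(1.3² + 0.8²) ≈ 1.5.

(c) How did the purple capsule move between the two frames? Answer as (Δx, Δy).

(2.7, -2.1)

From the two frames, the purple capsule sits at roughly (9.1, 7.5) before and (11.8, 5.4) after.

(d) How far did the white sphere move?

2.4

The white sphere was near (12.2, 7.4) before and (9.8, 7.7) after, so it travelled √(2.4² + 0.3²) ≈ 2.4 units.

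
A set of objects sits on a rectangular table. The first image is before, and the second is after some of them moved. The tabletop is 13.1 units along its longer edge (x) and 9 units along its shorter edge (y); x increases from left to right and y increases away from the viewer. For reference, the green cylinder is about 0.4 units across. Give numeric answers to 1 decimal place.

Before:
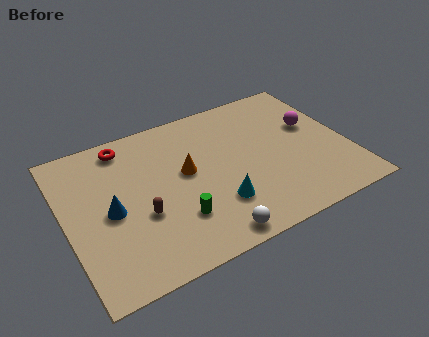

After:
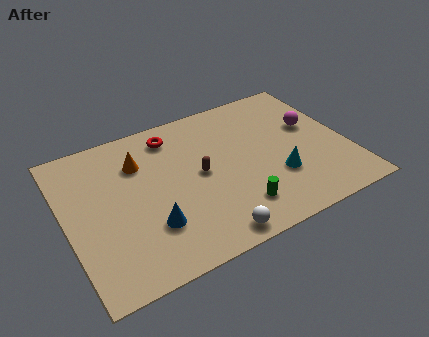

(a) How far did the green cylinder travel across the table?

2.8

The green cylinder moved from about (4.8, 2.5) to (7.5, 1.9), a distance of √(2.7² + 0.6²) ≈ 2.8.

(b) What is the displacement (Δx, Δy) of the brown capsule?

(2.9, 1.2)

The brown capsule was at about (3.3, 3.4) and moved to about (6.2, 4.6).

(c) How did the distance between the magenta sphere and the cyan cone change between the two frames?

-2.5

The distance was about 5.8 in the first image and 3.3 in the second, so they moved 2.5 units closer together.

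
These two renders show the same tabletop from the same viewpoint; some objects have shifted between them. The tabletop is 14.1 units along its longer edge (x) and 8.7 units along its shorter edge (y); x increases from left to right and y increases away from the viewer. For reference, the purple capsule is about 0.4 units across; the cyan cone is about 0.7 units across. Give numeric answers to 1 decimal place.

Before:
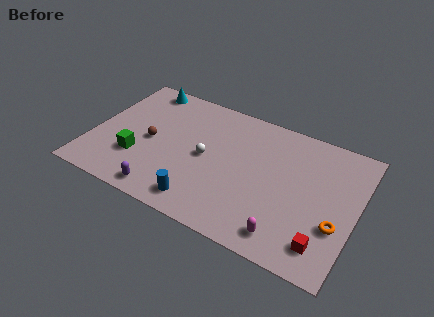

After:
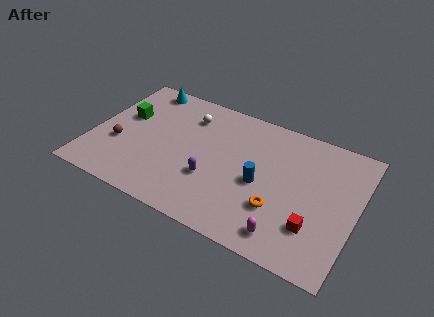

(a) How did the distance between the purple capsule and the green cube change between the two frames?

+3.2

Before: roughly 2.4 units apart; after: 5.6. That's 3.2 units further apart.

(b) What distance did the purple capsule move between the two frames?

3.0

From (4.3, 1.0) to (6.6, 3.0), the purple capsule covered √(2.3² + 2.0²) ≈ 3.0 units.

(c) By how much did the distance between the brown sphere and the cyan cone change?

+0.8

They were about 3.8 units apart before and 4.6 after — 0.8 units further apart.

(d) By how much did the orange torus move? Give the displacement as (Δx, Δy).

(-3.0, -0.3)

The orange torus started near (13.2, 3.0) and ended near (10.2, 2.7).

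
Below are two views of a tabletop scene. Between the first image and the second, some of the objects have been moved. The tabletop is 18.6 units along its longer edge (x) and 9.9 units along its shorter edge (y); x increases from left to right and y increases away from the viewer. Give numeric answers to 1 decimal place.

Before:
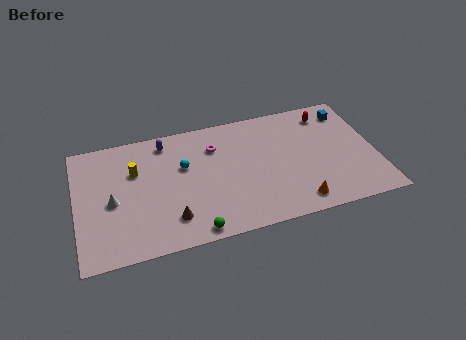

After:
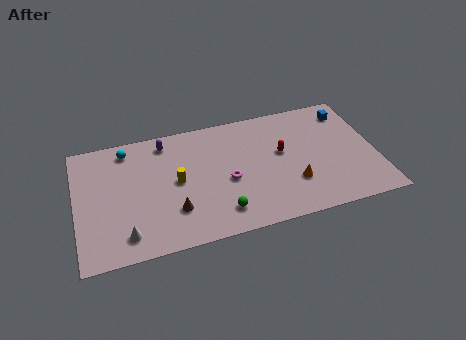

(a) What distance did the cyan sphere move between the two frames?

4.1

The cyan sphere moved from about (6.7, 6.2) to (3.3, 8.5), a distance of √(3.4² + 2.3²) ≈ 4.1.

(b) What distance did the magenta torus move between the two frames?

3.1

From (8.7, 7.3) to (9.3, 4.3), the magenta torus covered √(0.6² + 3.0²) ≈ 3.1 units.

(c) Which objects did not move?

the purple capsule and the blue cube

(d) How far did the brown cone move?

0.6

From (5.7, 2.2) to (5.9, 2.8), the brown cone covered √(0.2² + 0.6²) ≈ 0.6 units.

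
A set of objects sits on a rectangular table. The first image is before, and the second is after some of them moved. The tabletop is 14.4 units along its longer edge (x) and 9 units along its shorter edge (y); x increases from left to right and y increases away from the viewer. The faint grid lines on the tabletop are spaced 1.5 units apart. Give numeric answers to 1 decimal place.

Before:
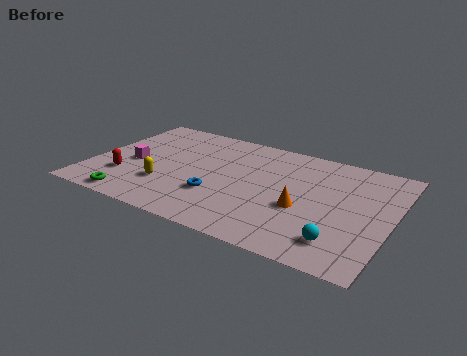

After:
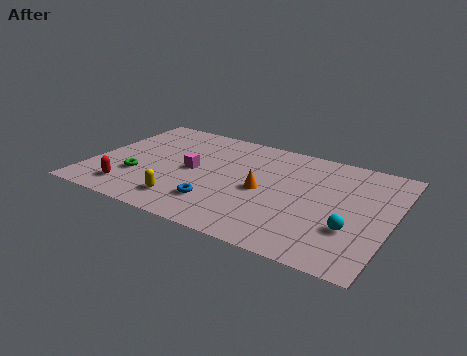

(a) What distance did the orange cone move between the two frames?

2.1

The orange cone was near (10.3, 3.6) before and (8.3, 4.2) after, so it travelled √(2.0² + 0.6²) ≈ 2.1 units.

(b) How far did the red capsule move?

1.1

From (1.8, 2.6) to (2.2, 1.6), the red capsule covered √(0.4² + 1.0²) ≈ 1.1 units.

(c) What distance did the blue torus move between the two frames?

0.7

From (6.3, 2.9) to (6.4, 2.2), the blue torus covered √(0.1² + 0.7²) ≈ 0.7 units.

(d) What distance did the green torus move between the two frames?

2.0

From (2.5, 0.9) to (2.4, 2.9), the green torus covered √(0.1² + 2.0²) ≈ 2.0 units.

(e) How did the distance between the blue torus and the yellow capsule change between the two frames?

-0.9

Before: roughly 2.5 units apart; after: 1.6. That's 0.9 units closer together.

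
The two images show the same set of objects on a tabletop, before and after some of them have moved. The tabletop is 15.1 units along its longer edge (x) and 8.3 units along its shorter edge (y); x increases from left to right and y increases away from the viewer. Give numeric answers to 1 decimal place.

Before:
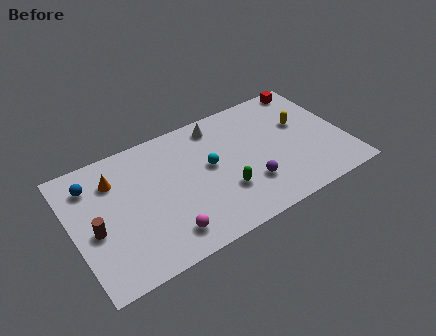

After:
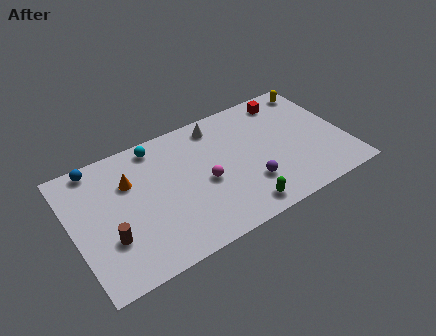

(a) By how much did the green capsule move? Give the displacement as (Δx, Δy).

(0.7, -1.5)

The green capsule was at about (8.1, 2.6) and moved to about (8.8, 1.1).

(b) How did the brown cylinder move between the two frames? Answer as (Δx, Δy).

(0.7, -0.9)

From the two frames, the brown cylinder sits at roughly (1.1, 3.6) before and (1.8, 2.7) after.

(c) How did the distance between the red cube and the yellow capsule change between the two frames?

-0.9

They were about 2.6 units apart before and 1.7 after — 0.9 units closer together.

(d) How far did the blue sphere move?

1.1

The blue sphere was near (1.3, 6.5) before and (1.7, 7.5) after, so it travelled √(0.4² + 1.0²) ≈ 1.1 units.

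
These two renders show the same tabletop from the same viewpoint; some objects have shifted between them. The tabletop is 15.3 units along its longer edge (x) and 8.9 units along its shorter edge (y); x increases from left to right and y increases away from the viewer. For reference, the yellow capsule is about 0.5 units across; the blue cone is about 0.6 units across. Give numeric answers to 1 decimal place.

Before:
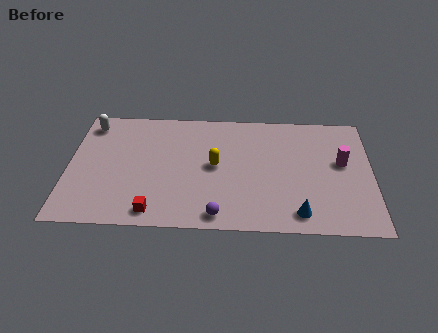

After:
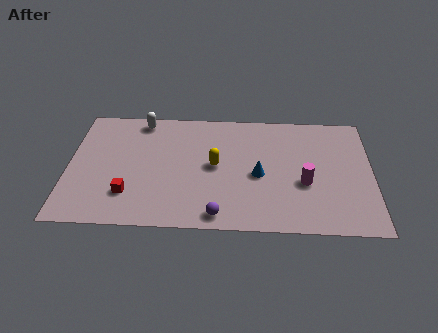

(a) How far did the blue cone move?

3.4

The blue cone was near (11.6, 1.3) before and (9.6, 4.0) after, so it travelled √(2.0² + 2.7²) ≈ 3.4 units.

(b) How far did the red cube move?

1.8

From (4.4, 1.1) to (3.1, 2.3), the red cube covered √(1.3² + 1.2²) ≈ 1.8 units.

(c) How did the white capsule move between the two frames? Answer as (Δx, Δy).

(2.6, 0.4)

The white capsule was at about (1.0, 7.5) and moved to about (3.6, 7.9).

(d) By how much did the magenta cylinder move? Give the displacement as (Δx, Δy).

(-1.9, -1.6)

The magenta cylinder was at about (13.8, 5.1) and moved to about (11.9, 3.5).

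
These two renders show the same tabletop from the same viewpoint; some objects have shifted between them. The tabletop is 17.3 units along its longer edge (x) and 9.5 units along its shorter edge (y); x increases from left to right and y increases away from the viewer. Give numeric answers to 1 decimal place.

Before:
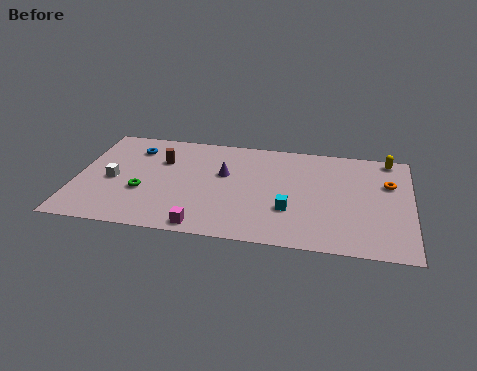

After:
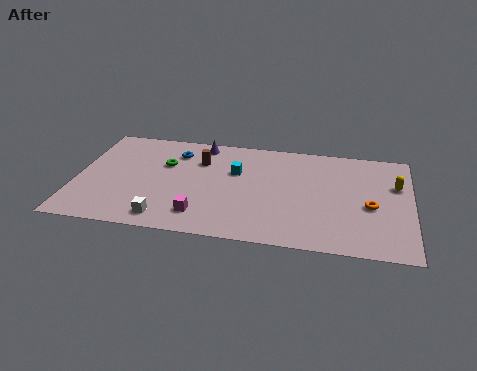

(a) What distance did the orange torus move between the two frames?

2.4

The orange torus was near (16.1, 6.3) before and (15.2, 4.1) after, so it travelled √(0.9² + 2.2²) ≈ 2.4 units.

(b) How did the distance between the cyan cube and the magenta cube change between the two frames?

-0.3

They were about 4.8 units apart before and 4.5 after — 0.3 units closer together.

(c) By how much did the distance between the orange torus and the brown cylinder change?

-2.5

They were about 11.8 units apart before and 9.3 after — 2.5 units closer together.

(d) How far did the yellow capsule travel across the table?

2.4

The yellow capsule moved from about (16.1, 8.6) to (16.5, 6.2), a distance of √(0.4² + 2.4²) ≈ 2.4.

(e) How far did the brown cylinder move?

2.0

From (4.3, 6.5) to (6.3, 6.8), the brown cylinder covered √(2.0² + 0.3²) ≈ 2.0 units.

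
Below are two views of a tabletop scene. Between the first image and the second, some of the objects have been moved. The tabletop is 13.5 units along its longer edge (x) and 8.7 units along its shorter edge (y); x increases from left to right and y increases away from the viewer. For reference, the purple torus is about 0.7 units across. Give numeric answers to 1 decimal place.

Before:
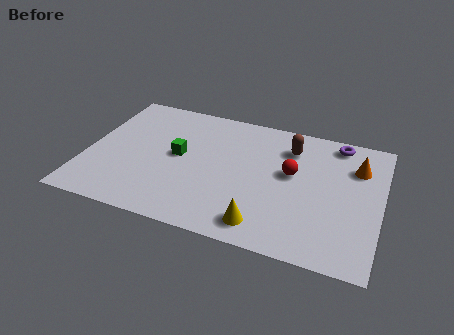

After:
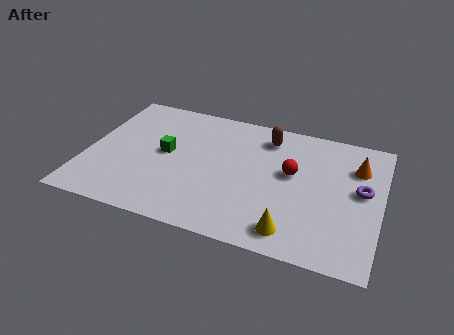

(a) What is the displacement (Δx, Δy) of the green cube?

(-0.6, 0.0)

The green cube was at about (4.2, 4.6) and moved to about (3.6, 4.6).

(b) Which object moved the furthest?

the purple torus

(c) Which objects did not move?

the red sphere and the orange cone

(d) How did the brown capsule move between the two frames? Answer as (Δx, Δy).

(-1.1, 0.4)

The brown capsule was at about (9.2, 6.7) and moved to about (8.1, 7.1).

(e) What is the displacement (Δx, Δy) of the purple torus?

(1.3, -2.9)

From the two frames, the purple torus sits at roughly (11.3, 7.7) before and (12.6, 4.8) after.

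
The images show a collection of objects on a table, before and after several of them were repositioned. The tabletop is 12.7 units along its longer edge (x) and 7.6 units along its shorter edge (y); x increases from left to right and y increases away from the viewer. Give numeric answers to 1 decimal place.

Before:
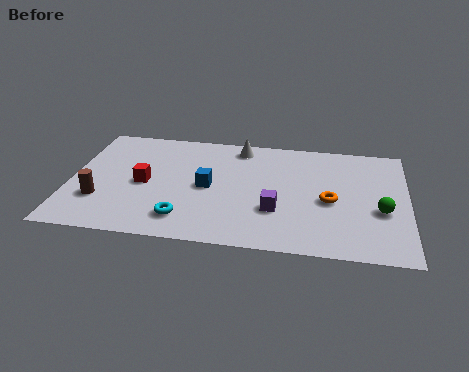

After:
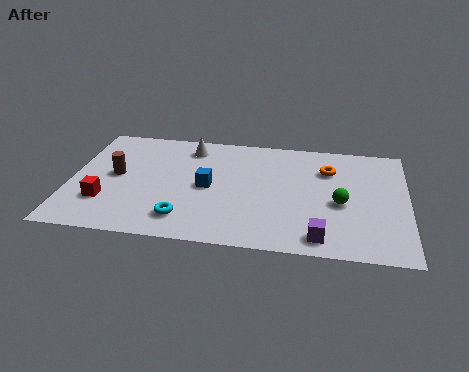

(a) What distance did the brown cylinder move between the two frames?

1.8

From (1.2, 2.3) to (1.7, 4.0), the brown cylinder covered √(0.5² + 1.7²) ≈ 1.8 units.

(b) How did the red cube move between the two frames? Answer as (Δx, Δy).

(-1.4, -1.4)

The red cube started near (2.8, 3.6) and ended near (1.4, 2.2).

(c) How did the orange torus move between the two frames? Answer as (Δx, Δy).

(-0.1, 2.1)

The orange torus started near (9.8, 3.4) and ended near (9.7, 5.5).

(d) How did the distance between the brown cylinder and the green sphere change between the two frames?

-2.0

Before: roughly 10.5 units apart; after: 8.5. That's 2.0 units closer together.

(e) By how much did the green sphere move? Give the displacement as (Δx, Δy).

(-1.5, 0.3)

The green sphere was at about (11.7, 3.0) and moved to about (10.2, 3.3).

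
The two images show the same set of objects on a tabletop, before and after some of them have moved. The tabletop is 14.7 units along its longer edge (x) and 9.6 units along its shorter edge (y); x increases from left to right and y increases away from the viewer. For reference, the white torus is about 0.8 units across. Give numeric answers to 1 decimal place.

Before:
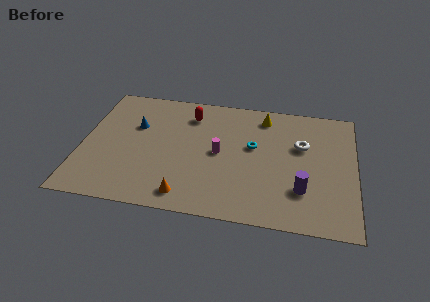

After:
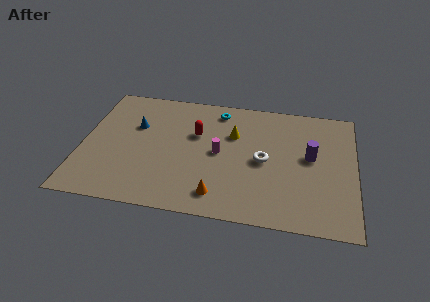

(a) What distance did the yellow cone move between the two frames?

2.3

The yellow cone moved from about (9.7, 8.1) to (8.1, 6.4), a distance of √(1.6² + 1.7²) ≈ 2.3.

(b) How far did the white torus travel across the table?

2.5

From (11.8, 6.1) to (9.8, 4.6), the white torus covered √(2.0² + 1.5²) ≈ 2.5 units.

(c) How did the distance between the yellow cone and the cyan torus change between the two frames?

-0.5

The distance was about 2.5 in the first image and 2.0 in the second, so they moved 0.5 units closer together.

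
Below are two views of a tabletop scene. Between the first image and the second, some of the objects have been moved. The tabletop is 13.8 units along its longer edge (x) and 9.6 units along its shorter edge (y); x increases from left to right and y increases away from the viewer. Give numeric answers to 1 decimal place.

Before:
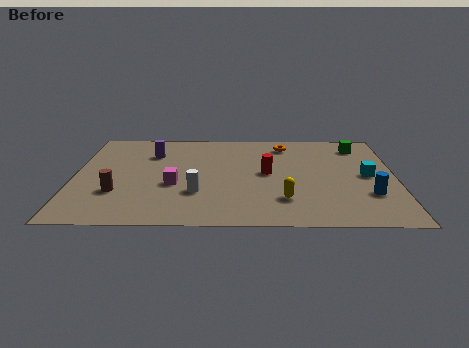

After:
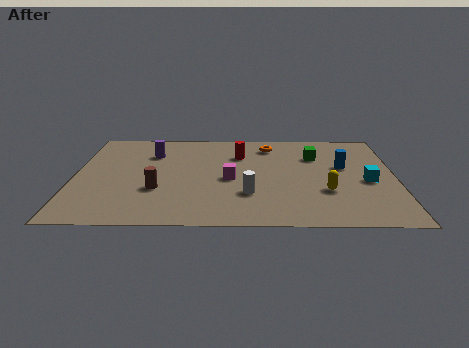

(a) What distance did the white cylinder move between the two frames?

2.2

From (5.3, 3.0) to (7.5, 2.9), the white cylinder covered √(2.2² + 0.1²) ≈ 2.2 units.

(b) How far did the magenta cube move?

2.5

From (4.3, 3.8) to (6.7, 4.4), the magenta cube covered √(2.4² + 0.6²) ≈ 2.5 units.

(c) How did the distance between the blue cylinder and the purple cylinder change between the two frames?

-1.8

Before: roughly 10.2 units apart; after: 8.4. That's 1.8 units closer together.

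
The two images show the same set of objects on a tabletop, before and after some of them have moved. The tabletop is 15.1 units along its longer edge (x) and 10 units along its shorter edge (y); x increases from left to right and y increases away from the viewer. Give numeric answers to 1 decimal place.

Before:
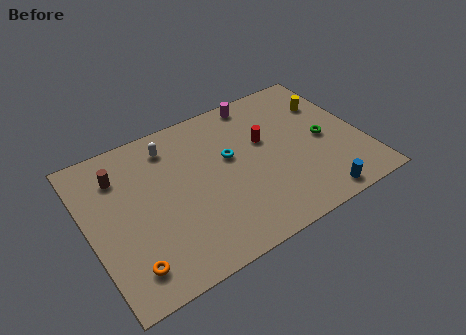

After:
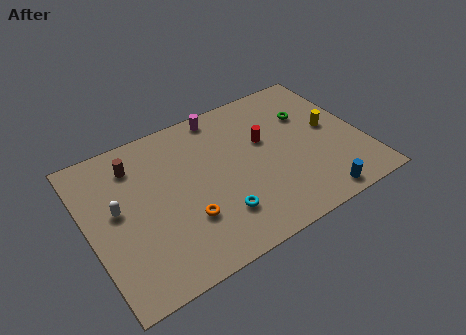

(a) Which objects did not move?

the red cylinder and the blue cylinder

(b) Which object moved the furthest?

the white capsule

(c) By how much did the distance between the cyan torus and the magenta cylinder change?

+2.9

The distance was about 3.7 in the first image and 6.6 in the second, so they moved 2.9 units further apart.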